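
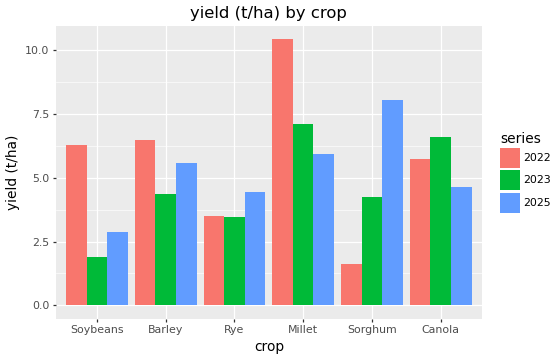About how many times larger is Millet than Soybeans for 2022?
≈ 1.67×

Millet ≈ 10, Soybeans ≈ 6; 10/6 ≈ 1.67.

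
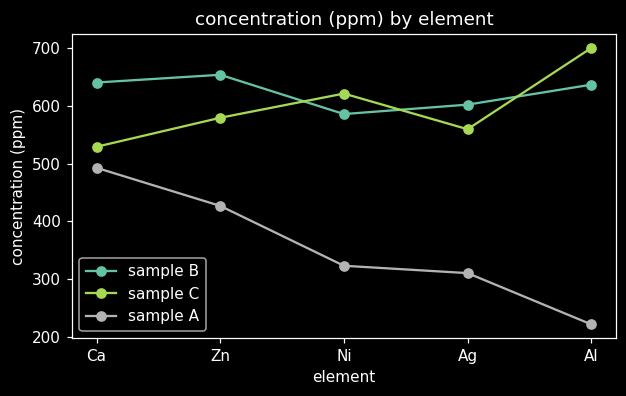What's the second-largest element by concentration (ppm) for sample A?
Zn

Top 3 for sample A: Ca ≈ 500, Zn ≈ 450, Ni ≈ 300.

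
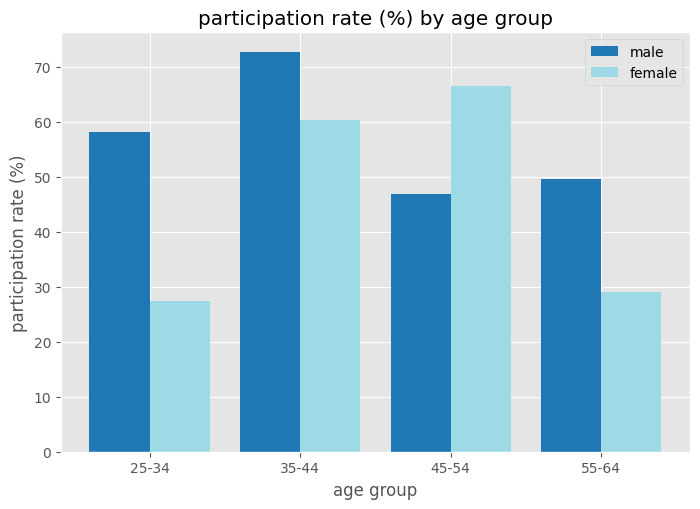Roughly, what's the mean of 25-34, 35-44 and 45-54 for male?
(60 + 70 + 50) / 3 ≈ 60.

≈ 60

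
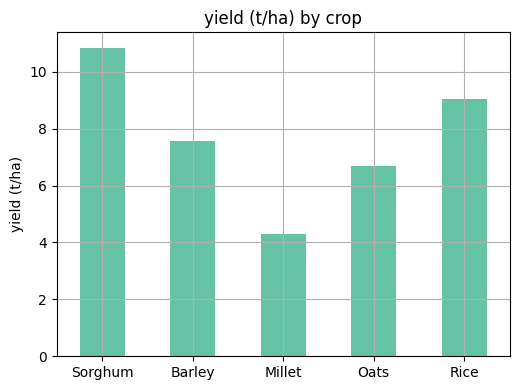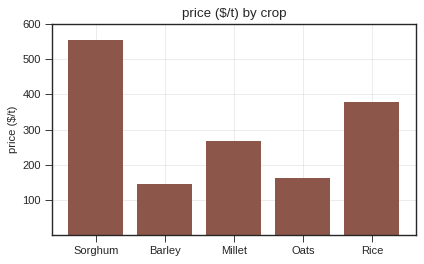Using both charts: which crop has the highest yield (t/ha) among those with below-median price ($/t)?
Chart 2 median price ($/t) ≈ 300; below-median crops: Barley, Oats. Among those, Barley has the highest yield (t/ha) (≈ 8).

Barley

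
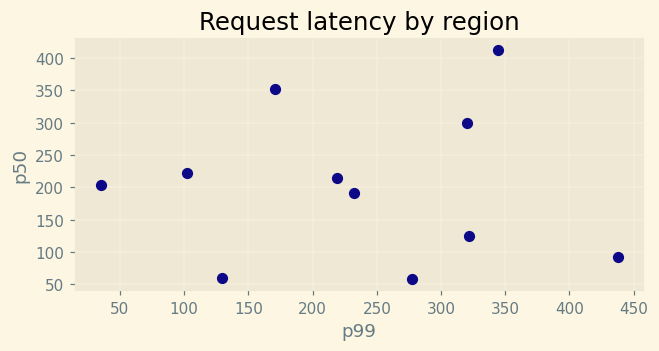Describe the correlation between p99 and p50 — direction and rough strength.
no clear correlation

Points are roughly uncorrelated; weak (|r| ≈ 0.0).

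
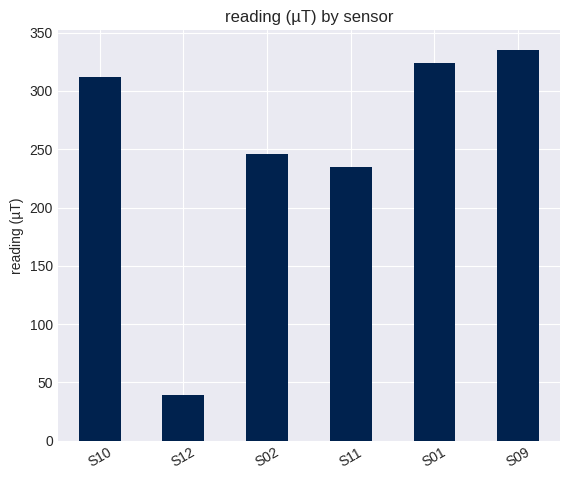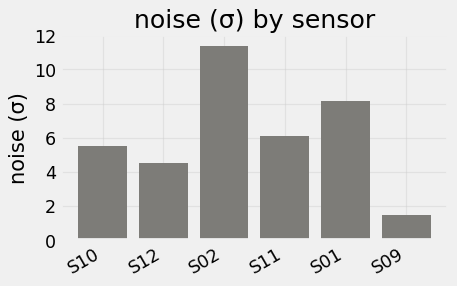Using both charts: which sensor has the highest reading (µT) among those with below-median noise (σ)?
S09

Chart 2 median noise (σ) ≈ 6; below-median sensors: S10, S12, S09. Among those, S09 has the highest reading (µT) (≈ 350).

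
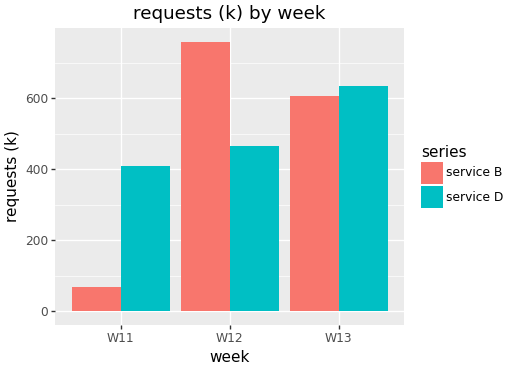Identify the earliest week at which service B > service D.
W12

W11: service B ≈ 100 vs service D ≈ 400 (not yet); W12: service B ≈ 800 vs service D ≈ 500 (first crossover).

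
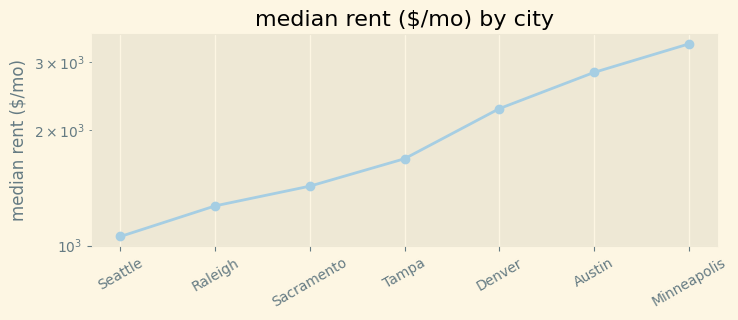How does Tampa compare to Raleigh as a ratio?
≈ 1.33×

Tampa ≈ 1600, Raleigh ≈ 1200; 1600/1200 ≈ 1.33.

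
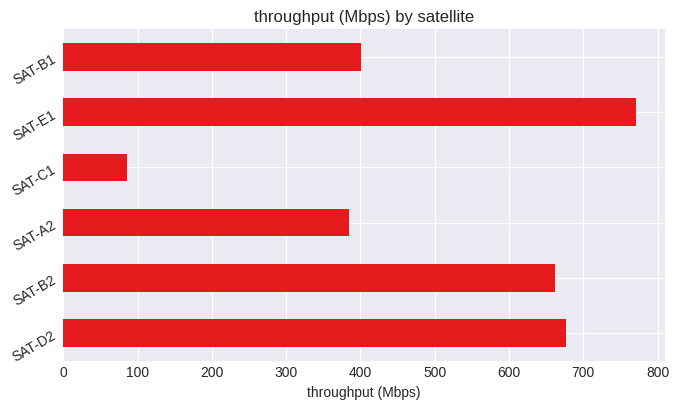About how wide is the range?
≈ 700

Max SAT-E1 ≈ 800, min SAT-C1 ≈ 100; range ≈ 700.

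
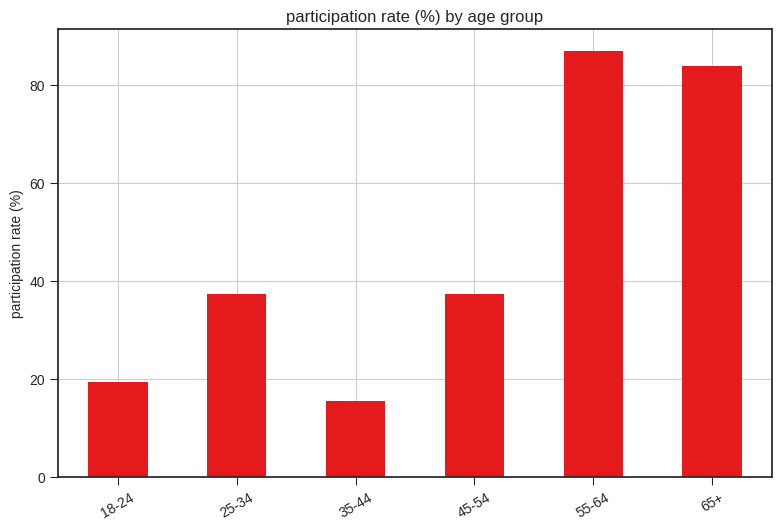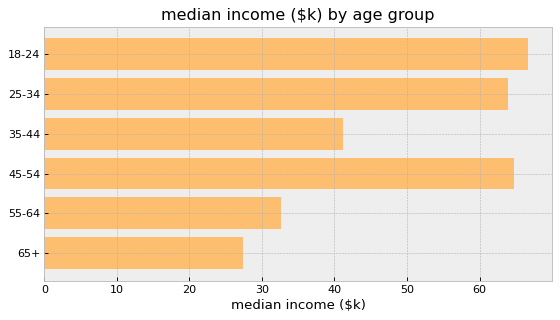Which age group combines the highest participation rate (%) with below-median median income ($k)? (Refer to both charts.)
55-64

Chart 2 median median income ($k) ≈ 50; below-median age groups: 35-44, 55-64, 65+. Among those, 55-64 has the highest participation rate (%) (≈ 90).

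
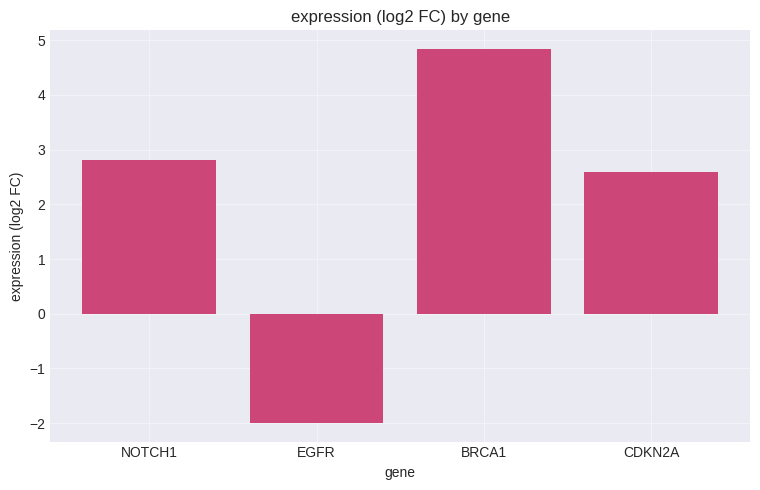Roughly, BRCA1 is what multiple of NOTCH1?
BRCA1 ≈ 5, NOTCH1 ≈ 3; 5/3 ≈ 1.67.

≈ 1.67×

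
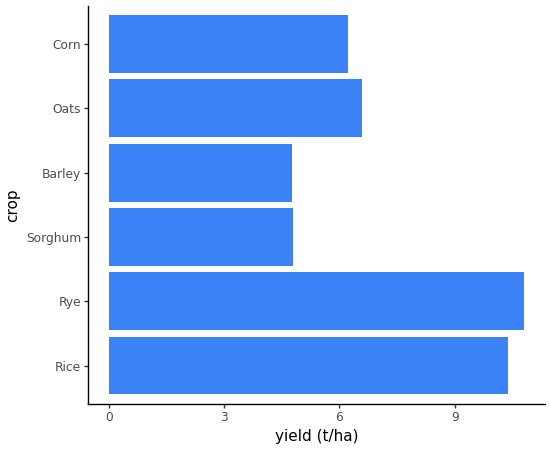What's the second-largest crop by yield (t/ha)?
Top 3: Rye ≈ 11, Rice ≈ 10, Oats ≈ 7.

Rice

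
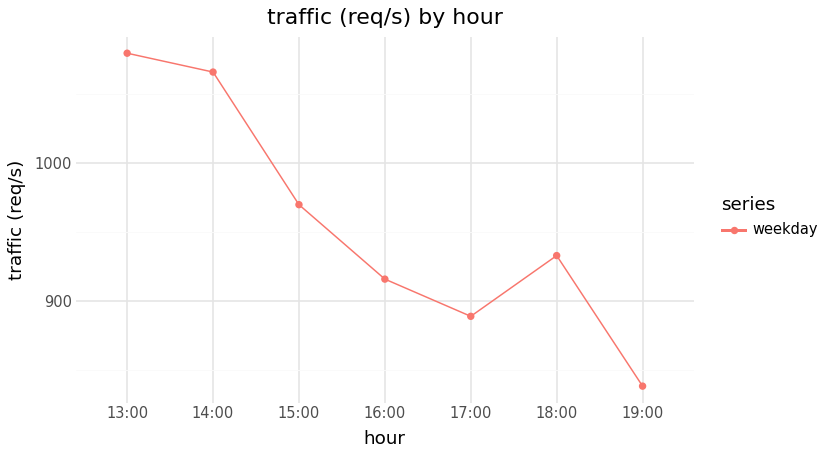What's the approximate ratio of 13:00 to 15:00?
≈ 1.1×

13:00 ≈ 1075, 15:00 ≈ 975; 1075/975 ≈ 1.1.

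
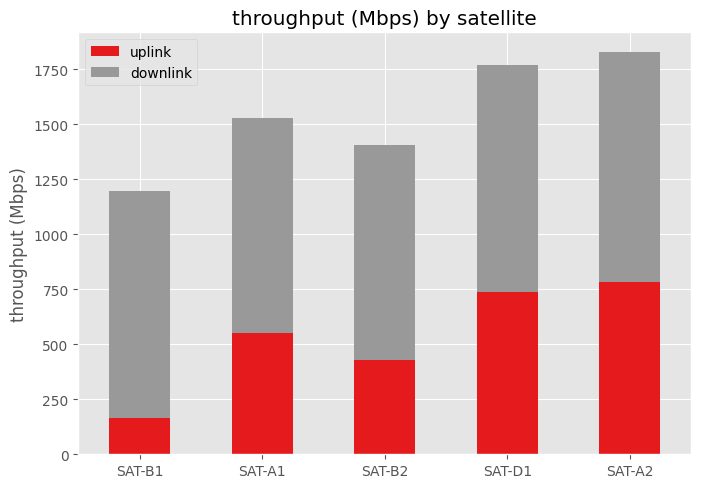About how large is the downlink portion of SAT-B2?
downlink top ≈ 1400, bottom ≈ 400; segment ≈ 1000.

≈ 1000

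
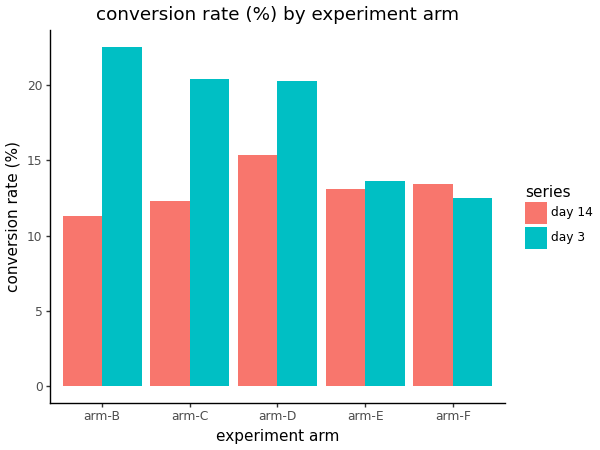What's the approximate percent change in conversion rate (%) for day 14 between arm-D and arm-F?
≈ -12.5%

arm-D ≈ 16, arm-F ≈ 14; (14 − 16) / 16 ≈ -12.5%.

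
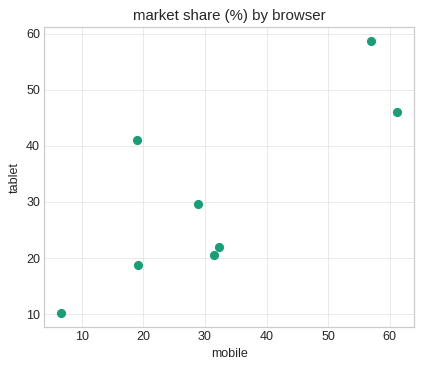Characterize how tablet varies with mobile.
positive, strong

Points are positively correlated; strong (|r| ≈ 0.8).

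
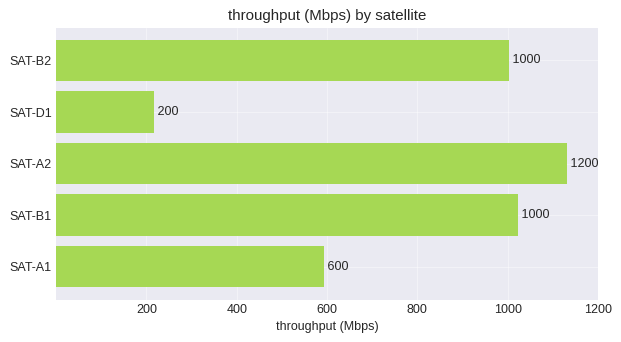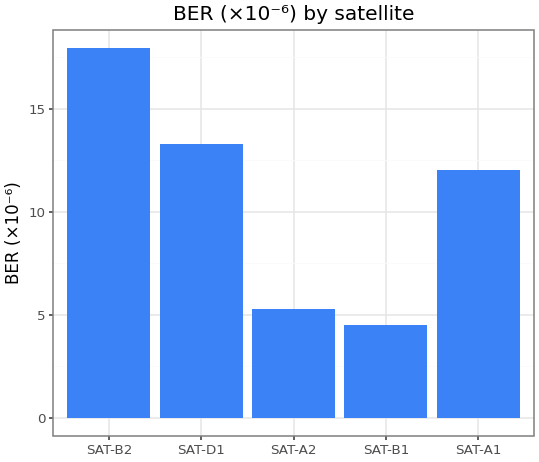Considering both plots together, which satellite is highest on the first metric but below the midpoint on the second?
Chart 2 median BER (×10⁻⁶) ≈ 12; below-median satellites: SAT-A2, SAT-B1. Among those, SAT-A2 has the highest throughput (Mbps) (≈ 1200).

SAT-A2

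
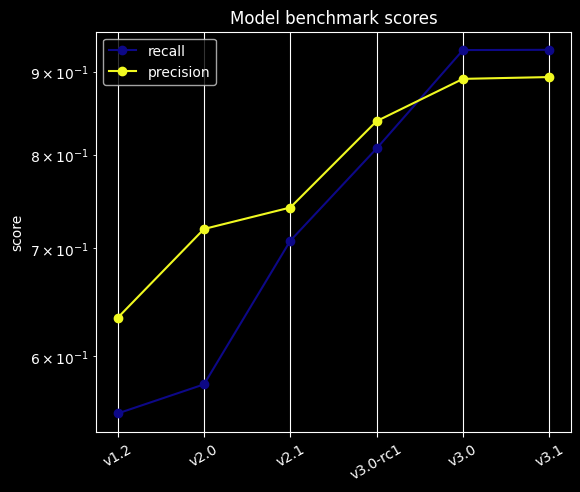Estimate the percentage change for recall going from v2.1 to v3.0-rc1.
v2.1 ≈ 0.70, v3.0-rc1 ≈ 0.80; (0.80 − 0.70) / 0.70 ≈ +14.3%.

≈ +14.3%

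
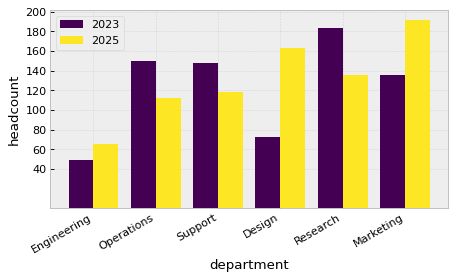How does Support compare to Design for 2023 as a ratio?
≈ 1.75×

Support ≈ 140, Design ≈ 80; 140/80 ≈ 1.75.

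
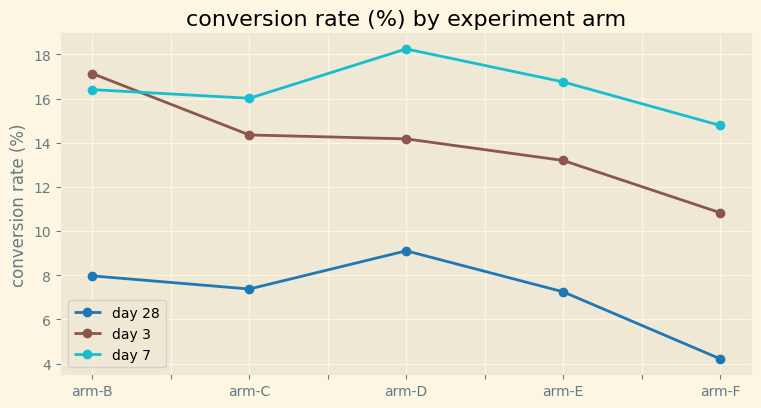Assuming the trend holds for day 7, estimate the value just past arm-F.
≈ 12

Last three: 18, 16, 14 → slope ≈ -2/step → next ≈ 12.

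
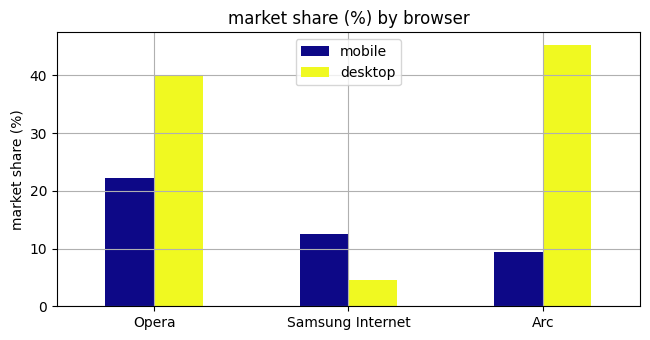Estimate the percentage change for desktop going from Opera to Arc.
≈ +12.5%

Opera ≈ 40, Arc ≈ 45; (45 − 40) / 40 ≈ +12.5%.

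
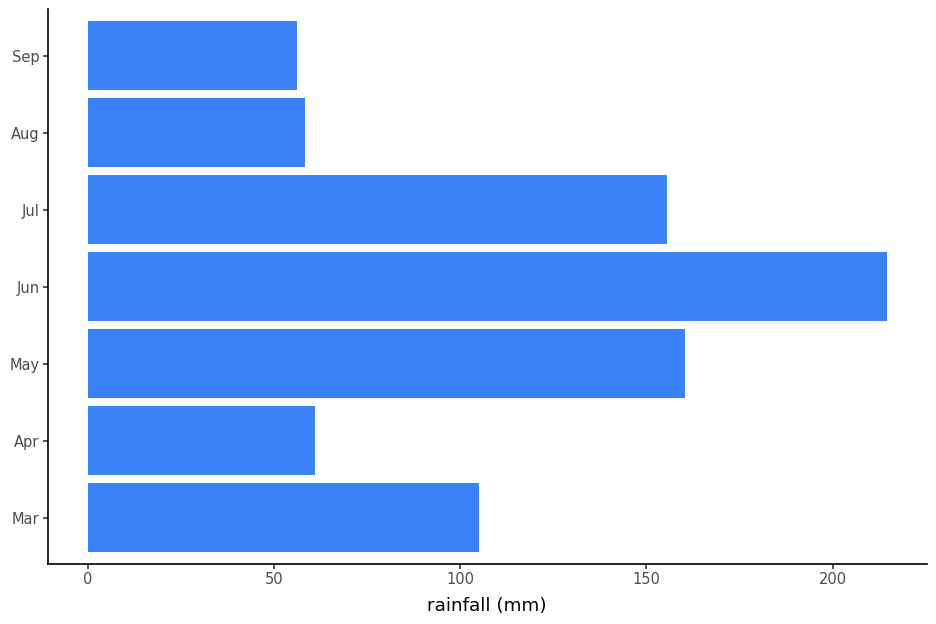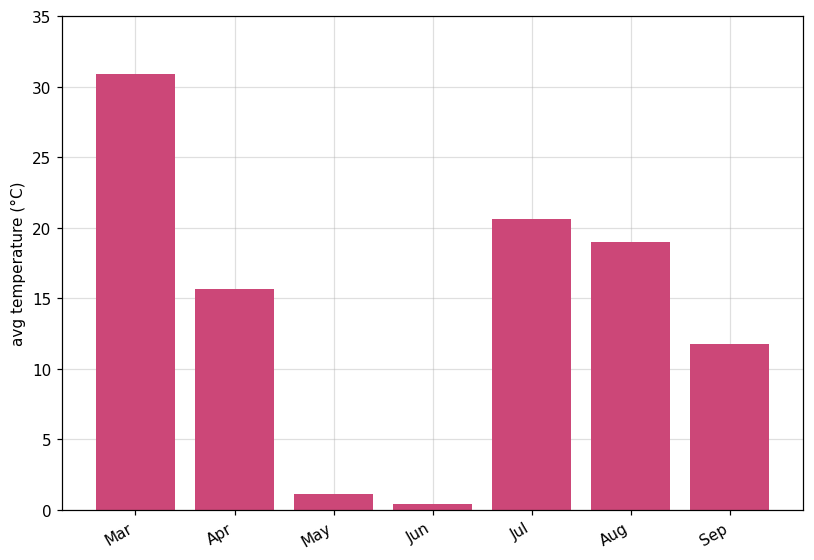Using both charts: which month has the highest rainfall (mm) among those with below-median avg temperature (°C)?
Jun

Chart 2 median avg temperature (°C) ≈ 15; below-median months: May, Jun, Sep. Among those, Jun has the highest rainfall (mm) (≈ 220).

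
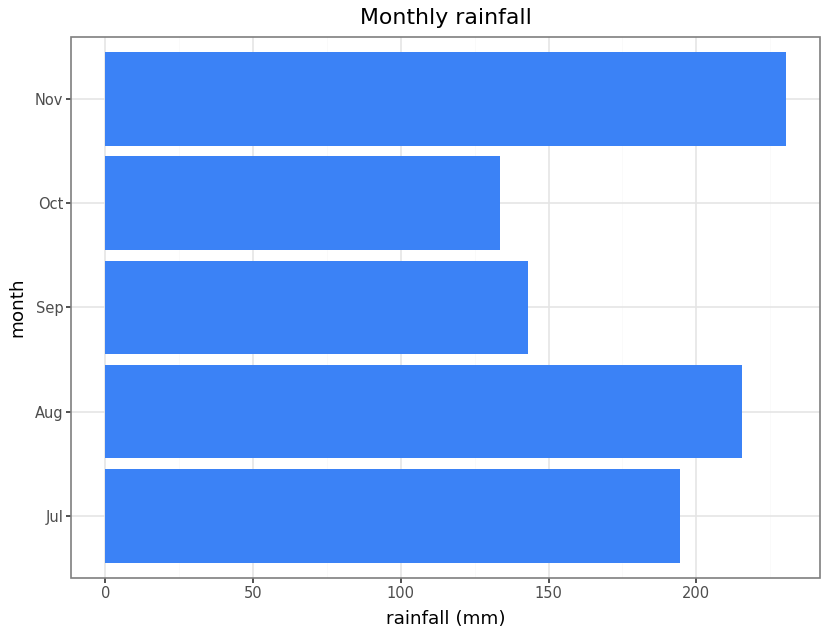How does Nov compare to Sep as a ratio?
≈ 1.71×

Nov ≈ 240, Sep ≈ 140; 240/140 ≈ 1.71.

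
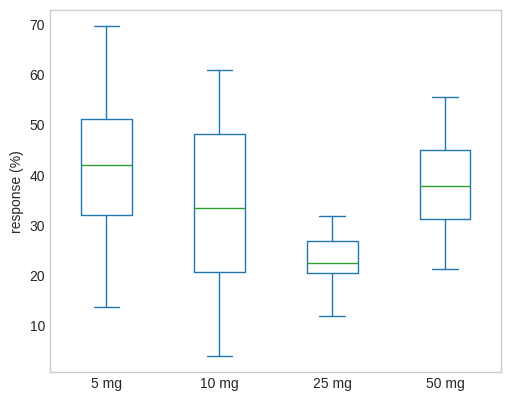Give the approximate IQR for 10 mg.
Q3 ≈ 48, Q1 ≈ 20; IQR ≈ 28.

≈ 28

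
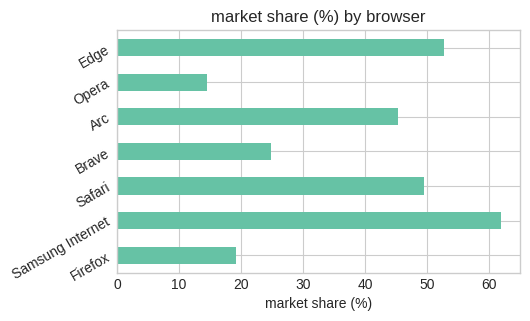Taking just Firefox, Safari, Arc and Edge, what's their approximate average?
(20 + 50 + 50 + 50) / 4 ≈ 42.

≈ 42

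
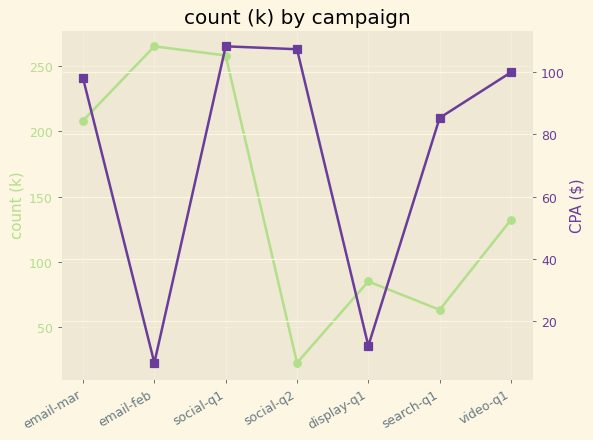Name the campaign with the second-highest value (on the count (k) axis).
Top 3 (on the count (k) axis): email-feb ≈ 275, social-q1 ≈ 250, email-mar ≈ 200.

social-q1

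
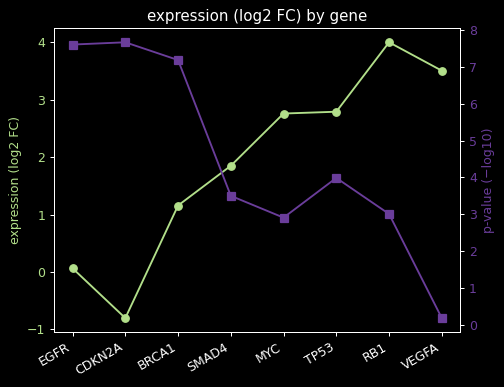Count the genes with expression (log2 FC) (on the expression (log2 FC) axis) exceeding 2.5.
4

Above 2.5: MYC, TP53, RB1, VEGFA.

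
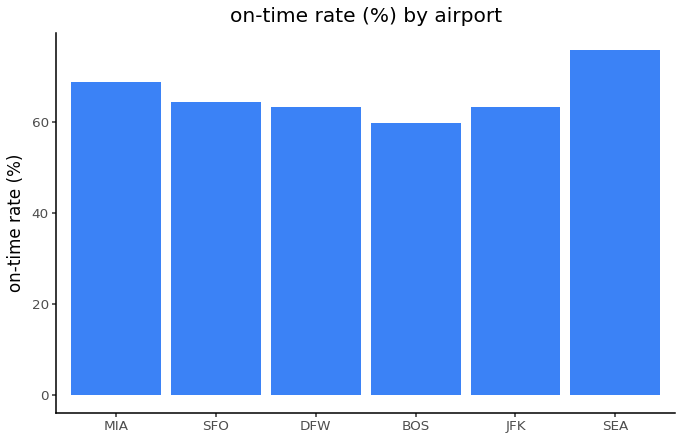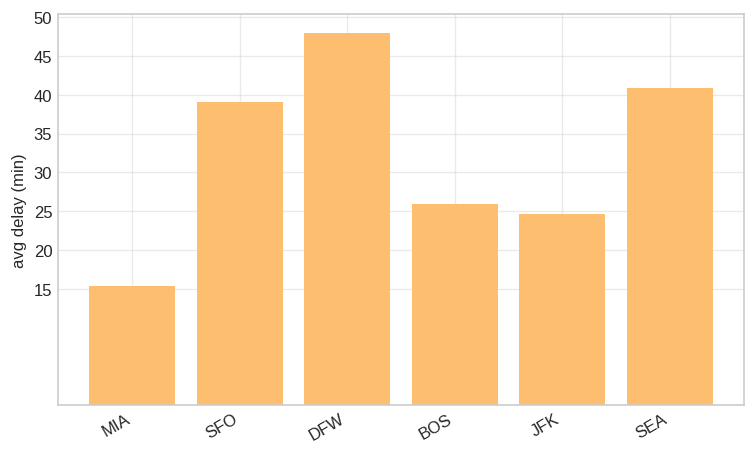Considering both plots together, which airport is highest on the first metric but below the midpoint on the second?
Chart 2 median avg delay (min) ≈ 30; below-median airports: MIA, BOS, JFK. Among those, MIA has the highest on-time rate (%) (≈ 70).

MIA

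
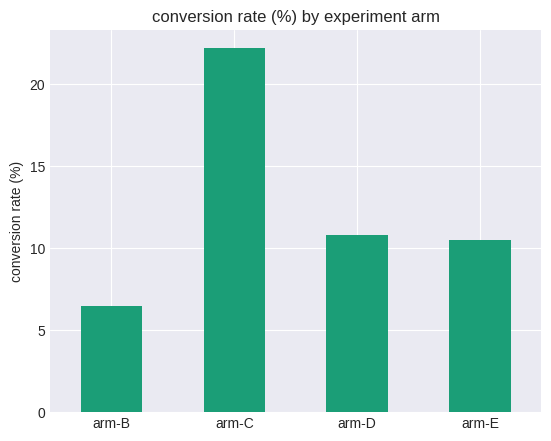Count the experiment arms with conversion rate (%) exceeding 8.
Above 8: arm-C, arm-D, arm-E.

3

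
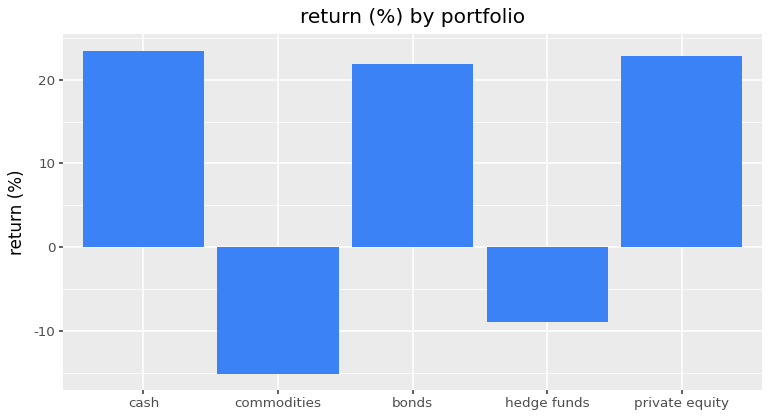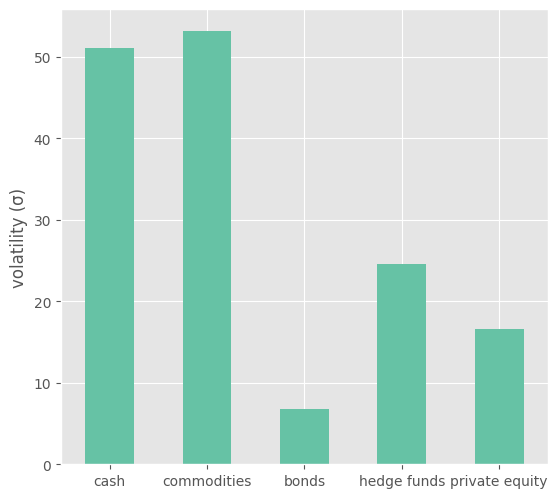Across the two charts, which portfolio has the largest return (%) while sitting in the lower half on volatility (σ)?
private equity

Chart 2 median volatility (σ) ≈ 25; below-median portfolios: bonds, private equity. Among those, private equity has the highest return (%) (≈ 25).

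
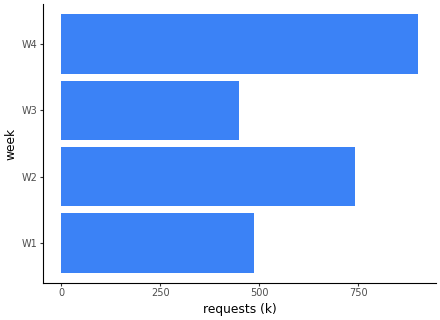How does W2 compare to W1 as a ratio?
≈ 1.4×

W2 ≈ 700, W1 ≈ 500; 700/500 ≈ 1.4.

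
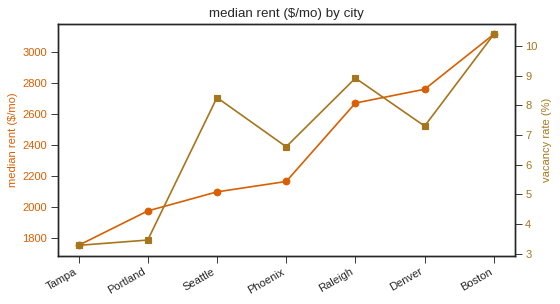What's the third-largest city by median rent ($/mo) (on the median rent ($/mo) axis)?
Raleigh

Top 4 (on the median rent ($/mo) axis): Boston ≈ 3200, Denver ≈ 2800, Raleigh ≈ 2600, Phoenix ≈ 2200.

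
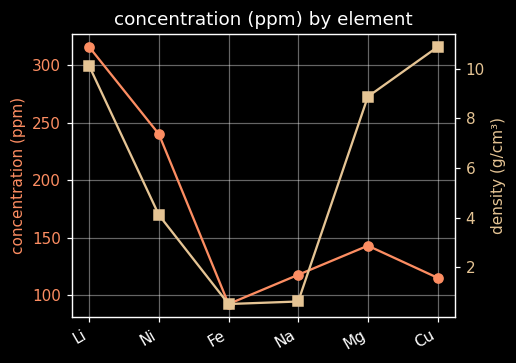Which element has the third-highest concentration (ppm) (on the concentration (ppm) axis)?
Top 4 (on the concentration (ppm) axis): Li ≈ 320, Ni ≈ 240, Mg ≈ 140, Na ≈ 120.

Mg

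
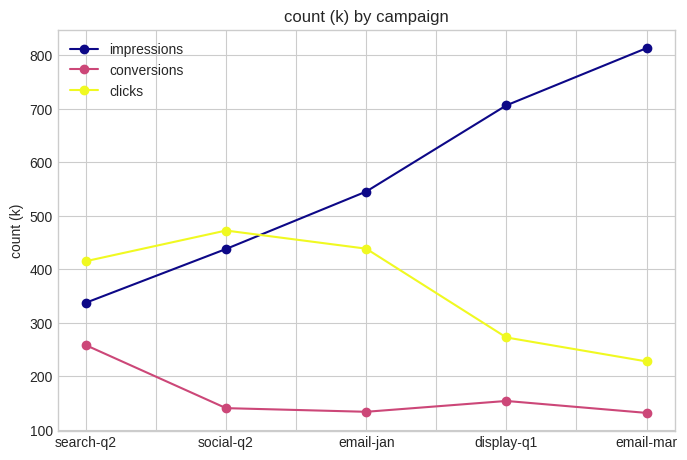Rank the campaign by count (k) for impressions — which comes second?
display-q1

Top 3 for impressions: email-mar ≈ 800, display-q1 ≈ 700, email-jan ≈ 500.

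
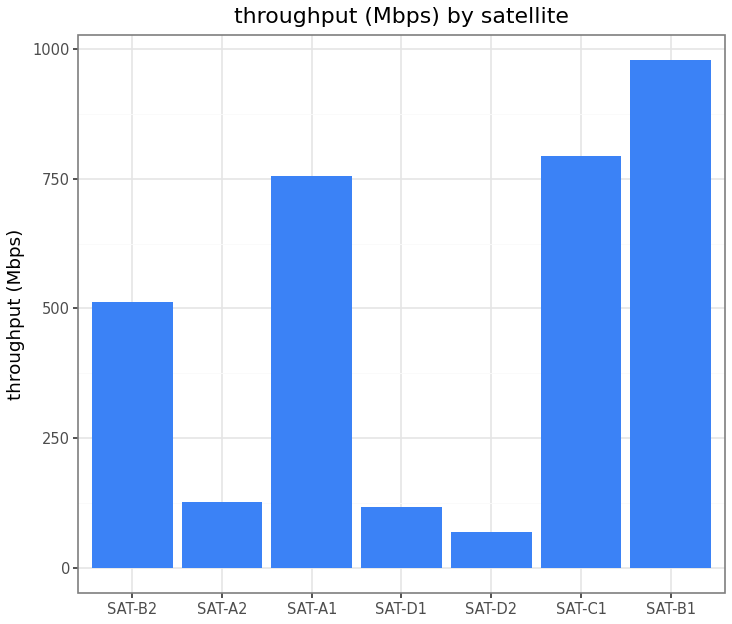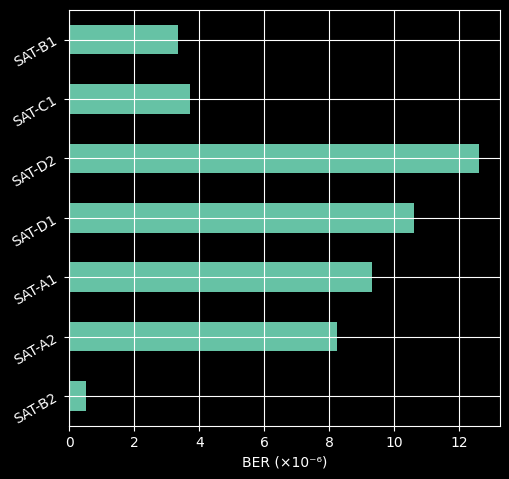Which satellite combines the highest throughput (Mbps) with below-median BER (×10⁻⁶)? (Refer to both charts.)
SAT-B1

Chart 2 median BER (×10⁻⁶) ≈ 8; below-median satellites: SAT-B2, SAT-C1, SAT-B1. Among those, SAT-B1 has the highest throughput (Mbps) (≈ 1000).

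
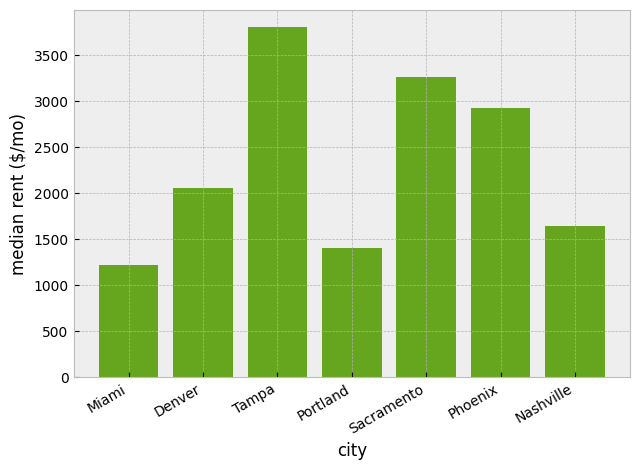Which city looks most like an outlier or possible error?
Tampa ≈ 4000; the rest sit between ≈ 1000 and ≈ 3500.

Tampa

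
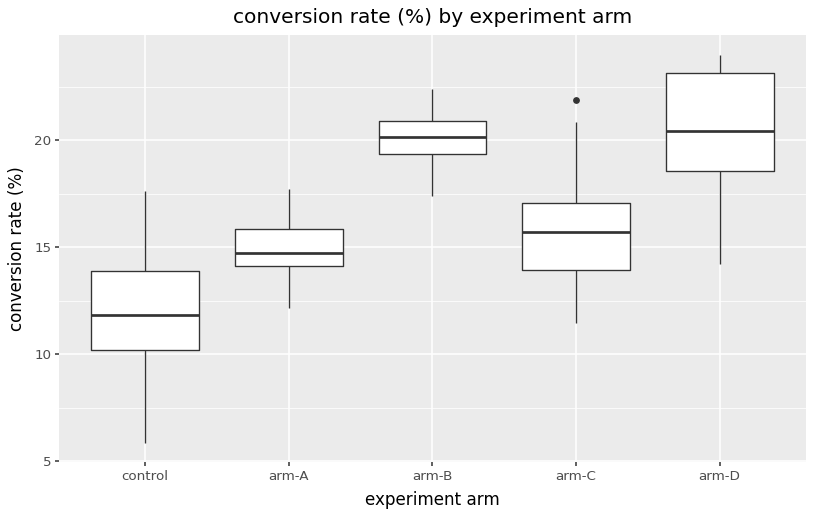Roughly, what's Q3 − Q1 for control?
≈ 4

Q3 ≈ 14, Q1 ≈ 10; IQR ≈ 4.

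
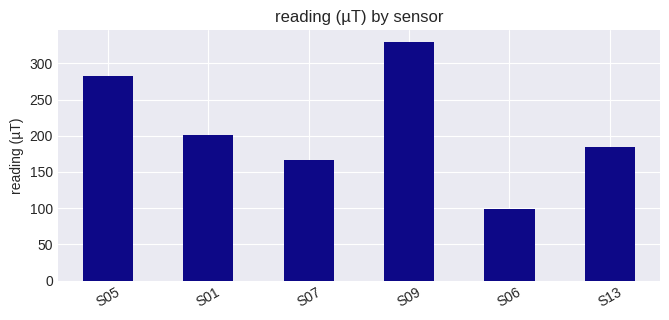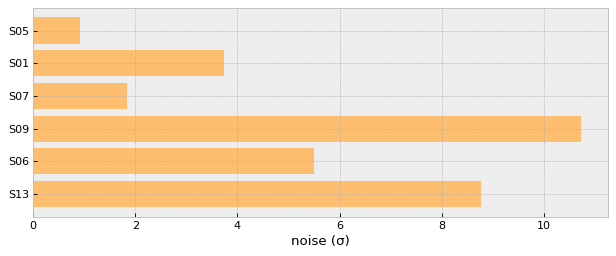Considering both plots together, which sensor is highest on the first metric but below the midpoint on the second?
Chart 2 median noise (σ) ≈ 5; below-median sensors: S05, S01, S07. Among those, S05 has the highest reading (µT) (≈ 300).

S05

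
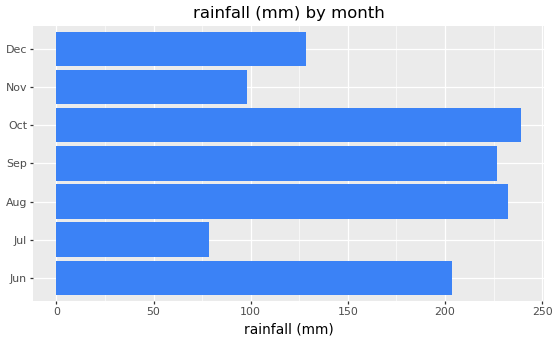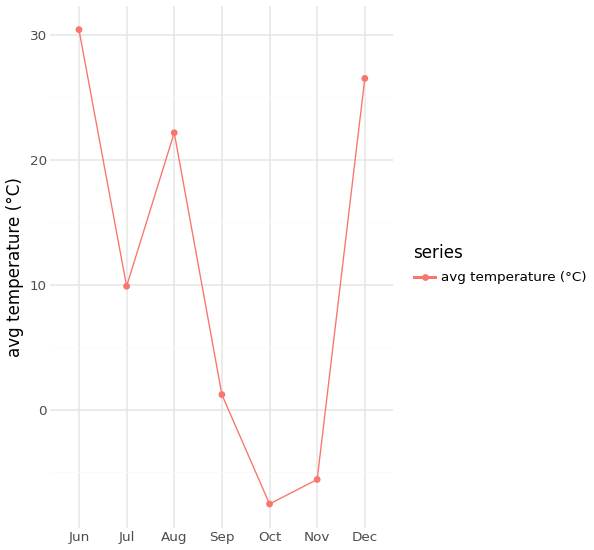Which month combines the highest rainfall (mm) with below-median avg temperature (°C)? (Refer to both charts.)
Chart 2 median avg temperature (°C) ≈ 10; below-median months: Sep, Oct, Nov. Among those, Oct has the highest rainfall (mm) (≈ 250).

Oct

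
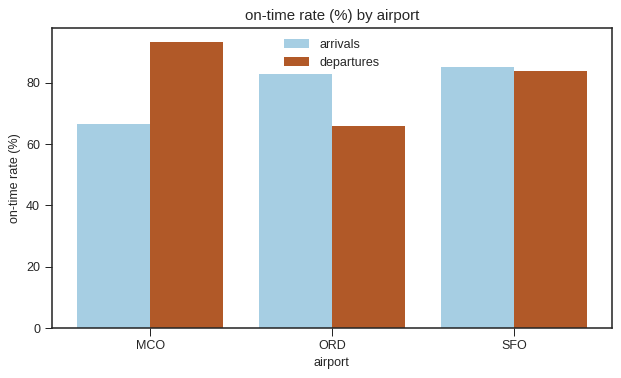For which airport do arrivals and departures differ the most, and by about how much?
MCO, ≈ 20 %

MCO: arrivals ≈ 70, departures ≈ 90 → gap ≈ 20. Next-largest (ORD) is only ≈ 10.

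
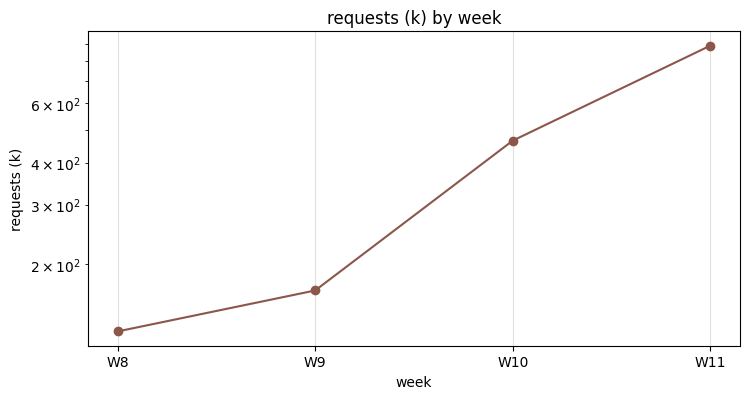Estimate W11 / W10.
W11 ≈ 900, W10 ≈ 500; 900/500 ≈ 1.8.

≈ 1.8×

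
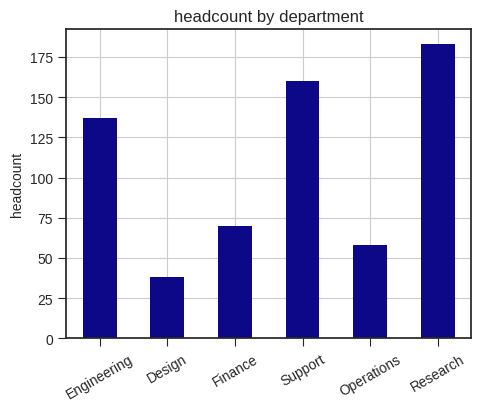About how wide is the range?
Max Research ≈ 180, min Design ≈ 40; range ≈ 140.

≈ 140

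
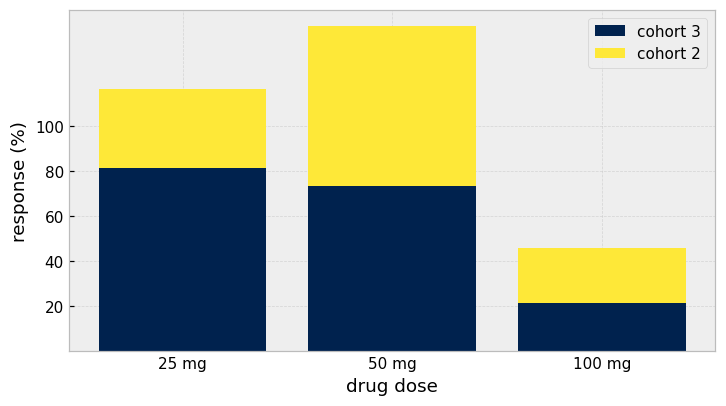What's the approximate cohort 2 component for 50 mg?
≈ 60

cohort 2 top ≈ 140, bottom ≈ 80; segment ≈ 60.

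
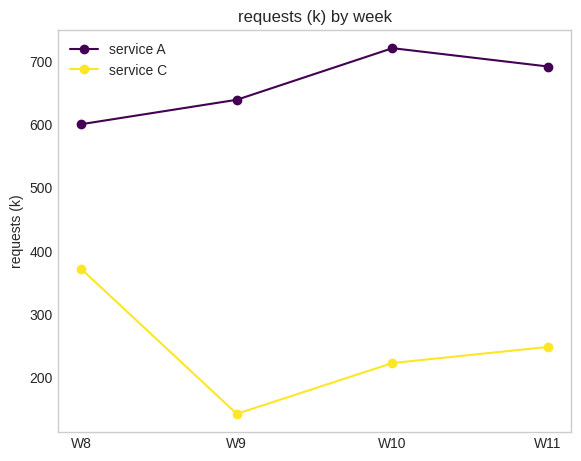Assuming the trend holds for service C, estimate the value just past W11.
≈ 300

Last three: 150, 200, 250 → slope ≈ 50/step → next ≈ 300.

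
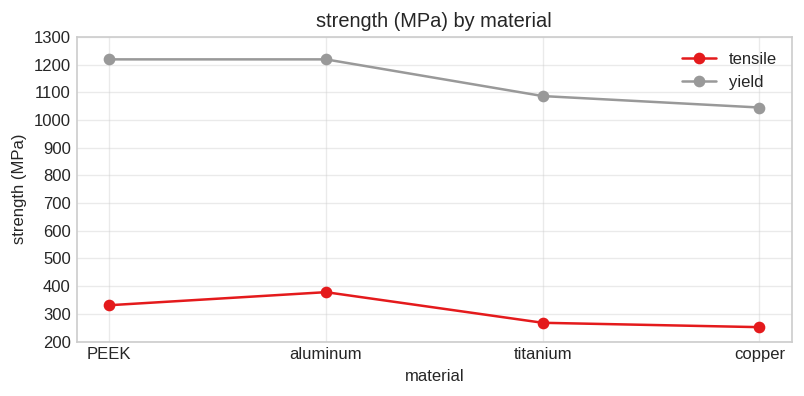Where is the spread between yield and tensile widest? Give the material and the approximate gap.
PEEK, ≈ 900 MPa

PEEK: yield ≈ 1200, tensile ≈ 300 → gap ≈ 900. Next-largest (aluminum) is only ≈ 800.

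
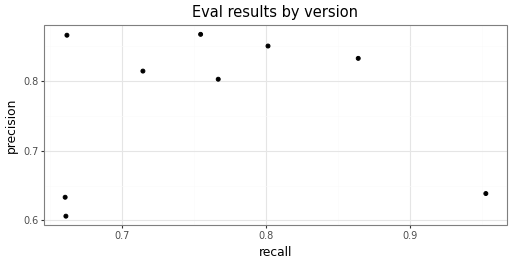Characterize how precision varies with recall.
no clear correlation

Points are roughly uncorrelated; weak (|r| ≈ 0.0).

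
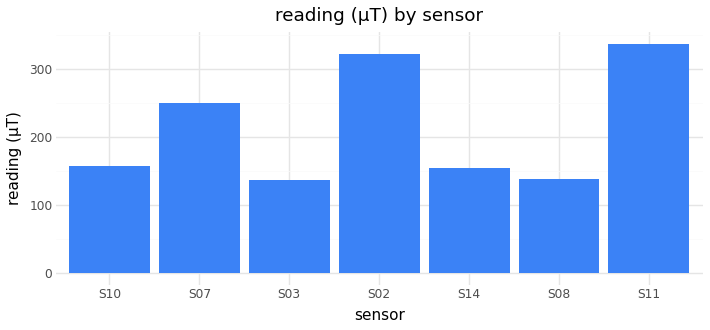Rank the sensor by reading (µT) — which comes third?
Top 4: S11 ≈ 350, S02 ≈ 300, S07 ≈ 250, S10 ≈ 150.

S07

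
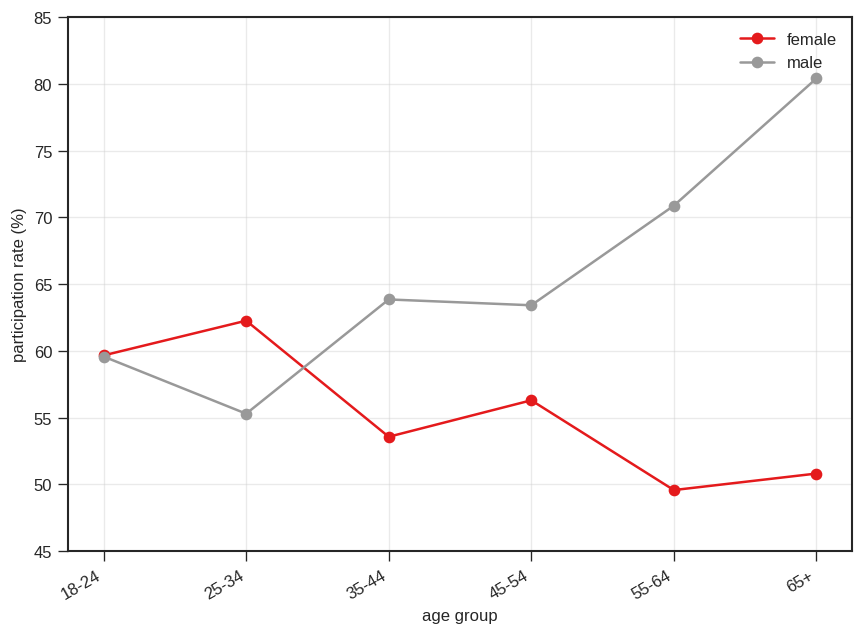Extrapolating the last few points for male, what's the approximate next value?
Last three: 65, 70, 80 → slope ≈ 7.5/step → next ≈ 87.5.

≈ 87.5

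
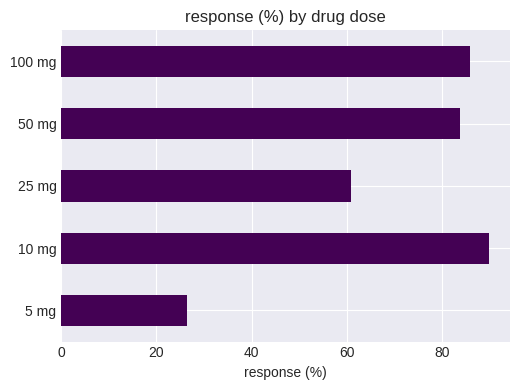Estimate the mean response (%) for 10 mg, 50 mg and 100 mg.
(90 + 80 + 90) / 3 ≈ 87.

≈ 87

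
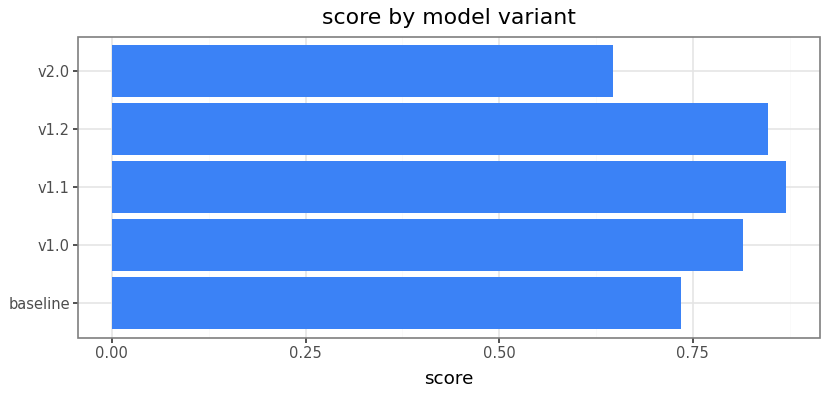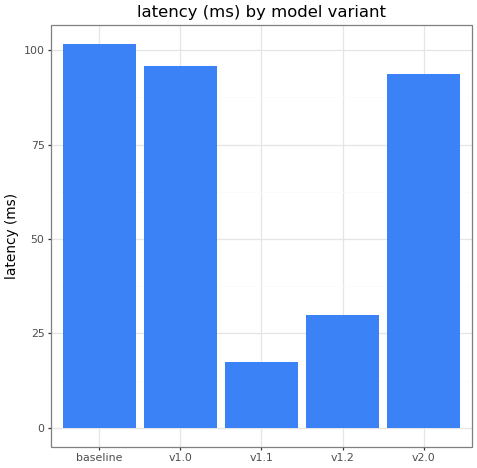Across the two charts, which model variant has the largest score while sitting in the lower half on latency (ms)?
Chart 2 median latency (ms) ≈ 90; below-median model variants: v1.1, v1.2. Among those, v1.1 has the highest score (≈ 0.9).

v1.1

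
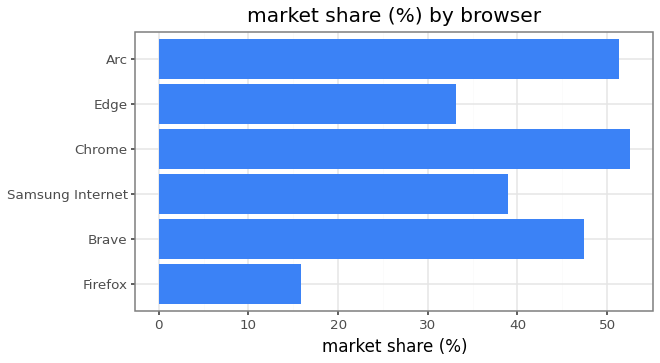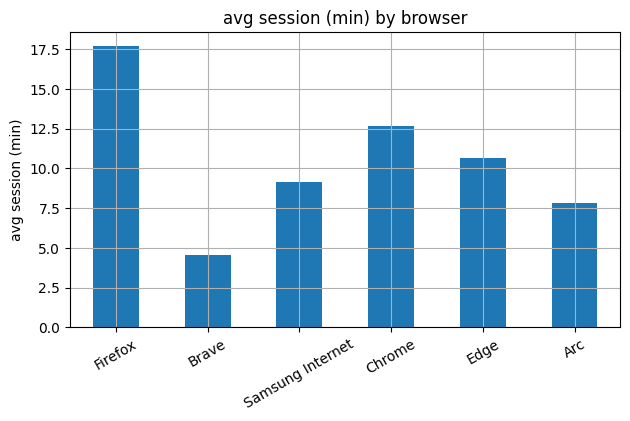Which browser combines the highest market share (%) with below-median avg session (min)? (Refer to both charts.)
Arc

Chart 2 median avg session (min) ≈ 10; below-median browsers: Brave, Samsung Internet, Arc. Among those, Arc has the highest market share (%) (≈ 50).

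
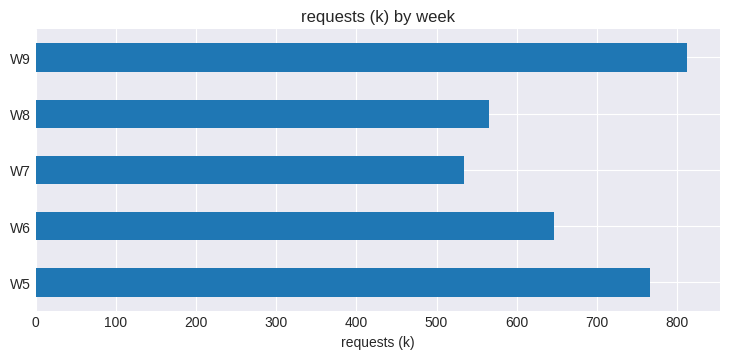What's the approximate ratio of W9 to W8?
W9 ≈ 800, W8 ≈ 600; 800/600 ≈ 1.33.

≈ 1.33×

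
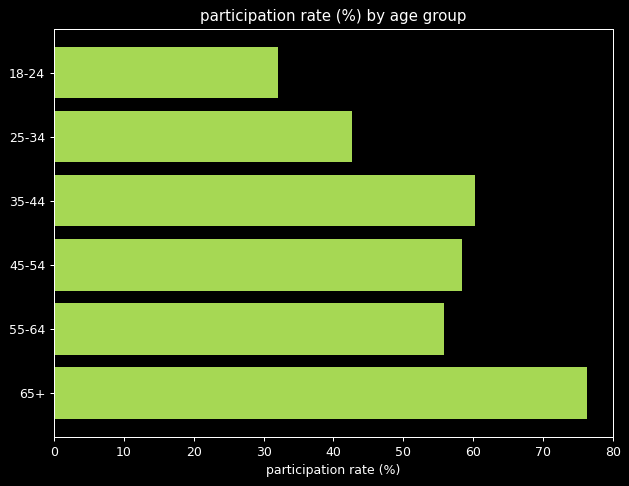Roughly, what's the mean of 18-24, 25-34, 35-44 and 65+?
≈ 52

(30 + 40 + 60 + 80) / 4 ≈ 52.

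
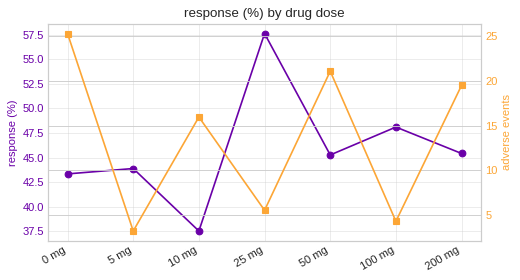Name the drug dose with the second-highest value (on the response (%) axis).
Top 3 (on the response (%) axis): 25 mg ≈ 58, 100 mg ≈ 48, 200 mg ≈ 46.

100 mg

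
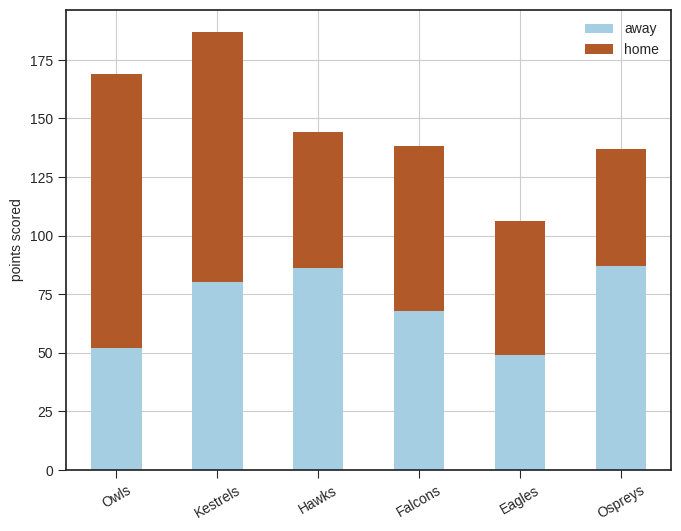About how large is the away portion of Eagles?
≈ 40

away top ≈ 40, bottom ≈ 0; segment ≈ 40.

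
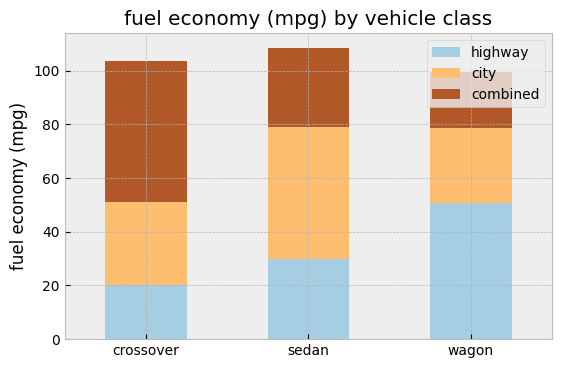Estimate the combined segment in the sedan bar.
≈ 30

combined top ≈ 110, bottom ≈ 80; segment ≈ 30.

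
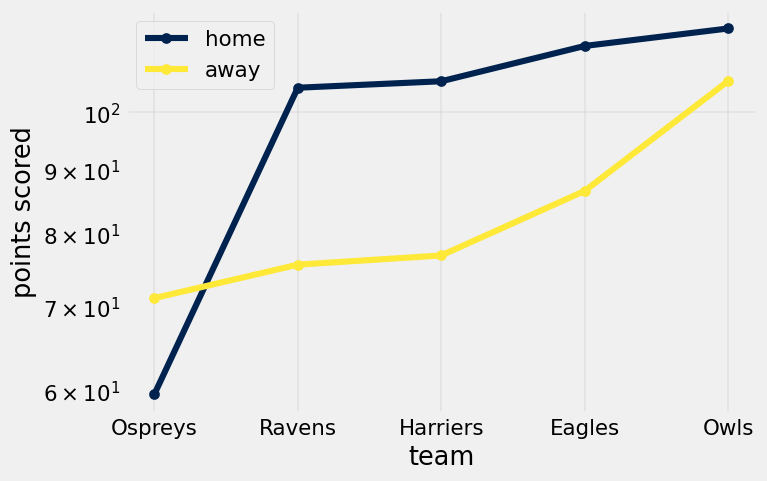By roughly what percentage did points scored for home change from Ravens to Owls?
Ravens ≈ 105, Owls ≈ 115; (115 − 105) / 105 ≈ +9.5%.

≈ +9.5%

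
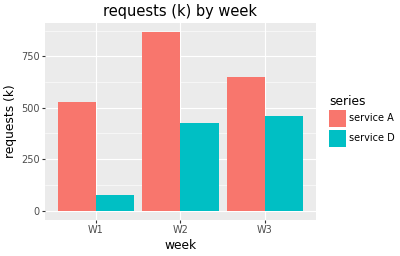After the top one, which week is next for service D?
W2

Top 3 for service D: W3 ≈ 500, W2 ≈ 400, W1 ≈ 100.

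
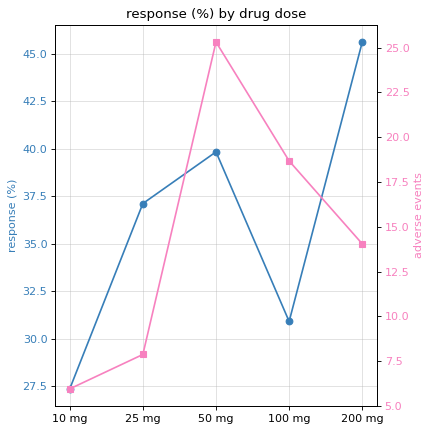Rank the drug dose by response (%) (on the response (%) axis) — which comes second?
Top 3 (on the response (%) axis): 200 mg ≈ 46, 50 mg ≈ 40, 25 mg ≈ 38.

50 mg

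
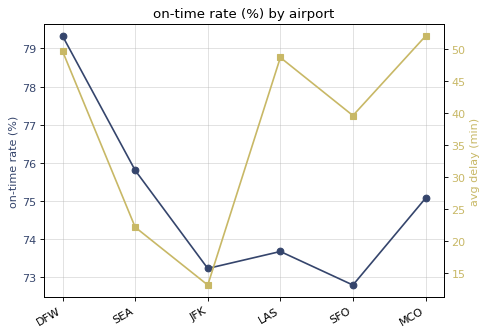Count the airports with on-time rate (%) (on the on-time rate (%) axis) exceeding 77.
1

Above 77: DFW.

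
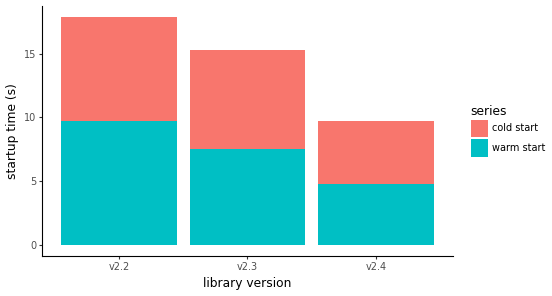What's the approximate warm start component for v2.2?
warm start top ≈ 10, bottom ≈ 0; segment ≈ 10.

≈ 10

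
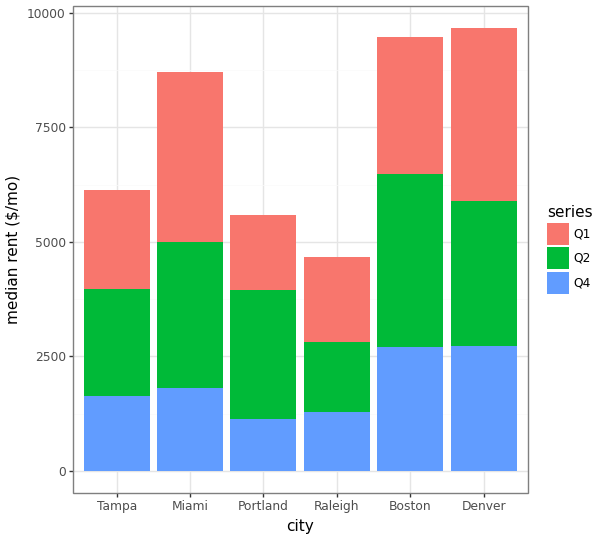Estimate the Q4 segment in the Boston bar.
Q4 top ≈ 3000, bottom ≈ 0; segment ≈ 3000.

≈ 3000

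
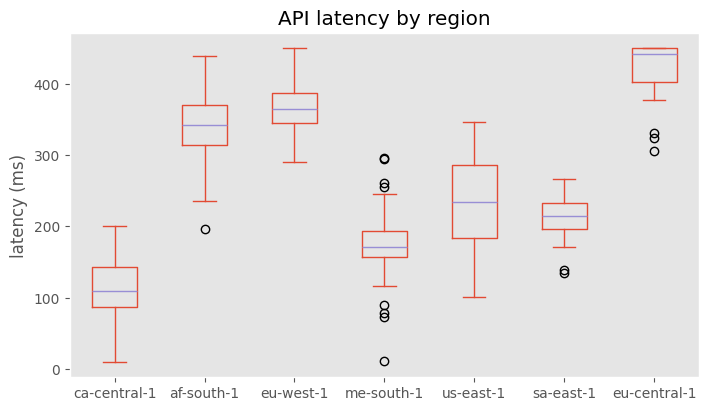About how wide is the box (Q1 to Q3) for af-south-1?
Q3 ≈ 350, Q1 ≈ 300; IQR ≈ 50.

≈ 50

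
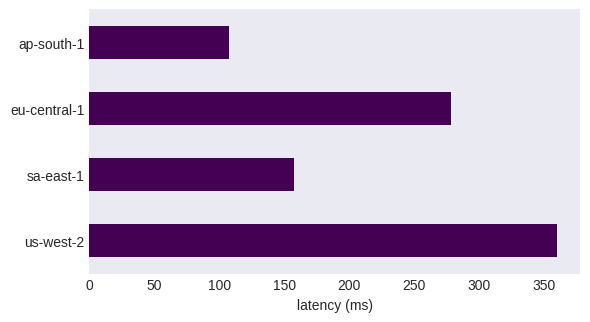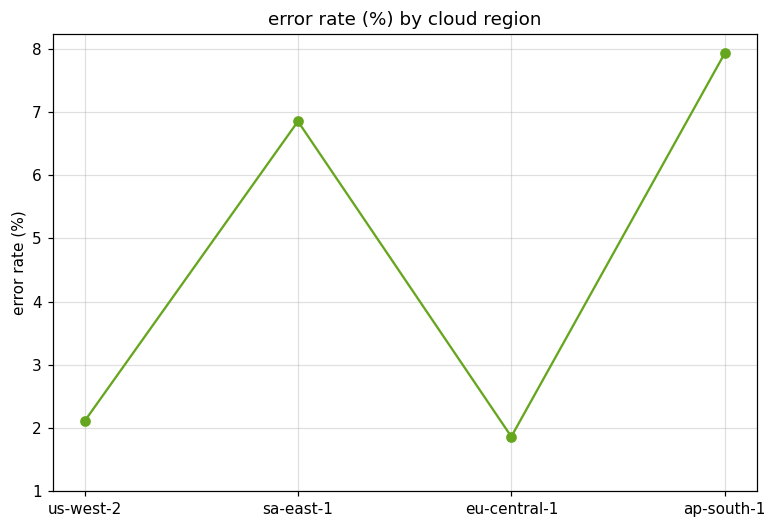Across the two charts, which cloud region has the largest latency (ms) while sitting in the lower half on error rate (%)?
us-west-2

Chart 2 median error rate (%) ≈ 4; below-median cloud regions: us-west-2, eu-central-1. Among those, us-west-2 has the highest latency (ms) (≈ 350).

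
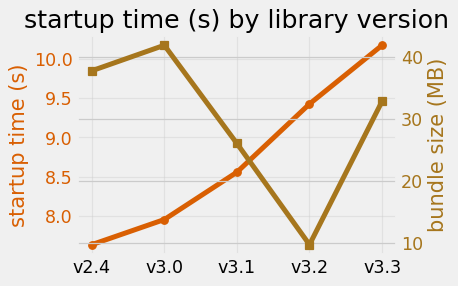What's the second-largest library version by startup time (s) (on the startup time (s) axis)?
v3.2

Top 3 (on the startup time (s) axis): v3.3 ≈ 10.0, v3.2 ≈ 9.5, v3.1 ≈ 8.5.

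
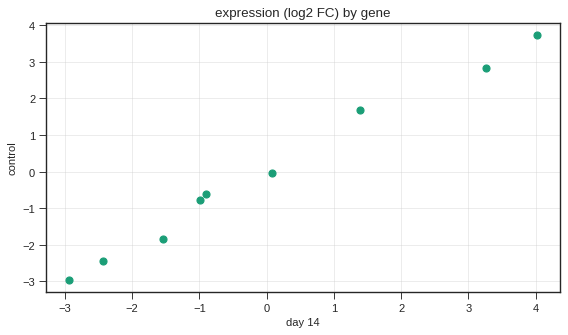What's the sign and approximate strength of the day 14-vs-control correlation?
Points are positively correlated; strong (|r| ≈ 1.0).

positive, strong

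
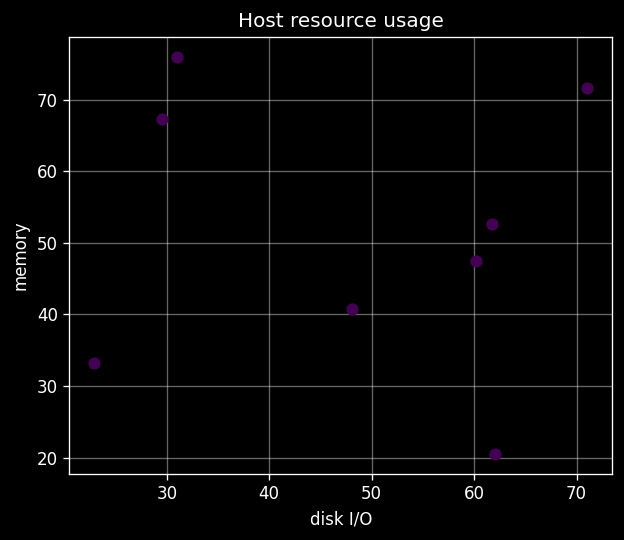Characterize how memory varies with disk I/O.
no clear correlation

Points are roughly uncorrelated; weak (|r| ≈ 0.1).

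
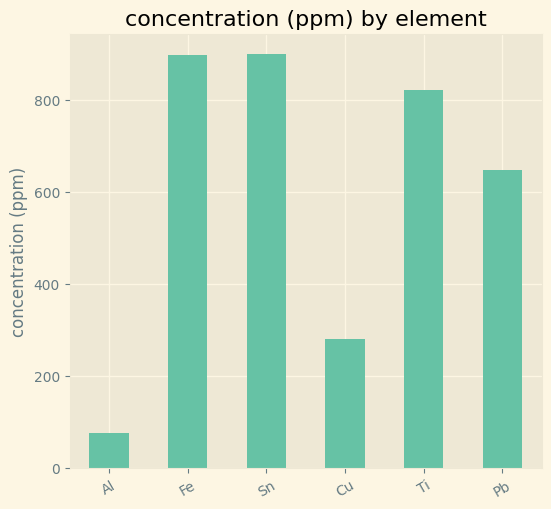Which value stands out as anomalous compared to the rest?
Al ≈ 100; the rest sit between ≈ 300 and ≈ 900.

Al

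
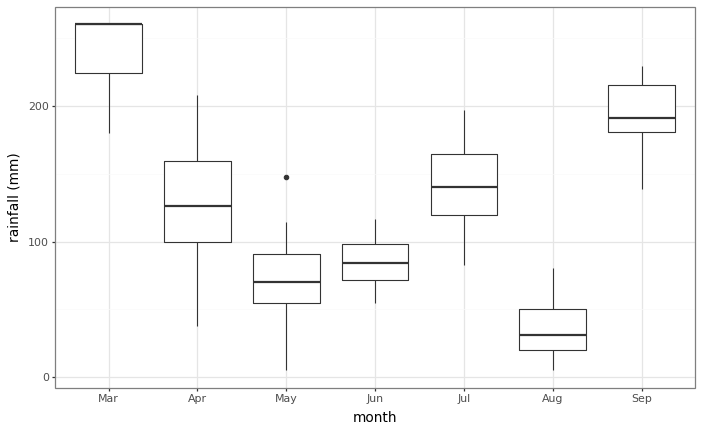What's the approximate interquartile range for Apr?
≈ 60

Q3 ≈ 160, Q1 ≈ 100; IQR ≈ 60.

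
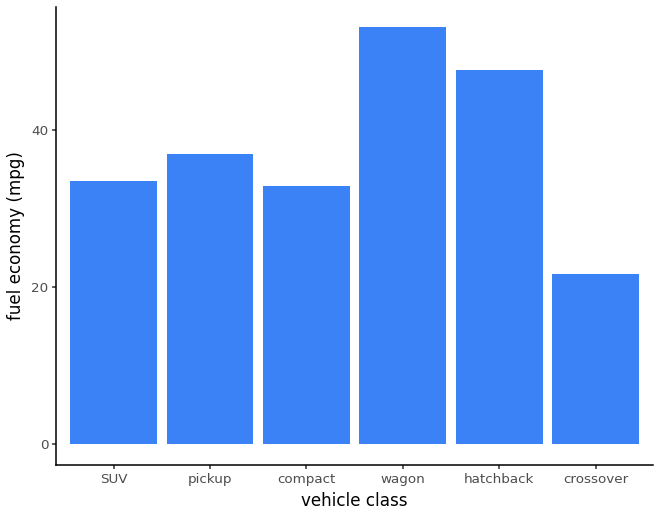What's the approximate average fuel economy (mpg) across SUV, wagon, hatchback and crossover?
(35 + 55 + 50 + 20) / 4 ≈ 40.

≈ 40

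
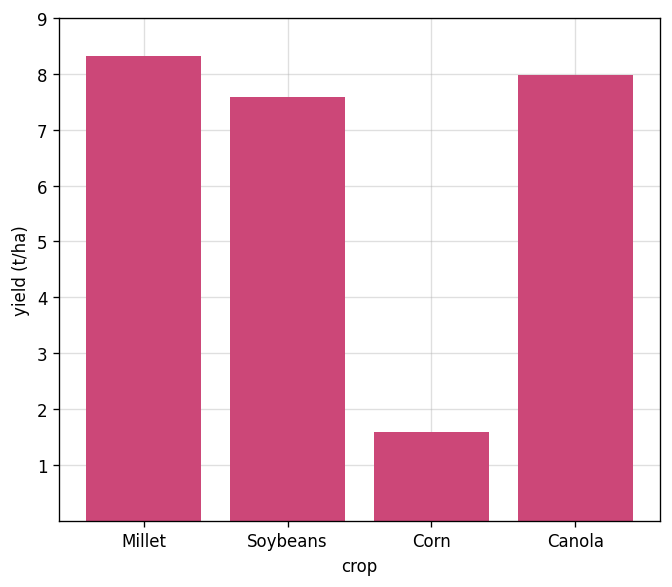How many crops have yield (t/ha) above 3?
3

Above 3: Millet, Soybeans, Canola.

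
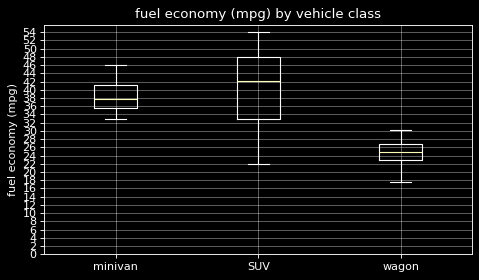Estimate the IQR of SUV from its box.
Q3 ≈ 48, Q1 ≈ 32; IQR ≈ 16.

≈ 16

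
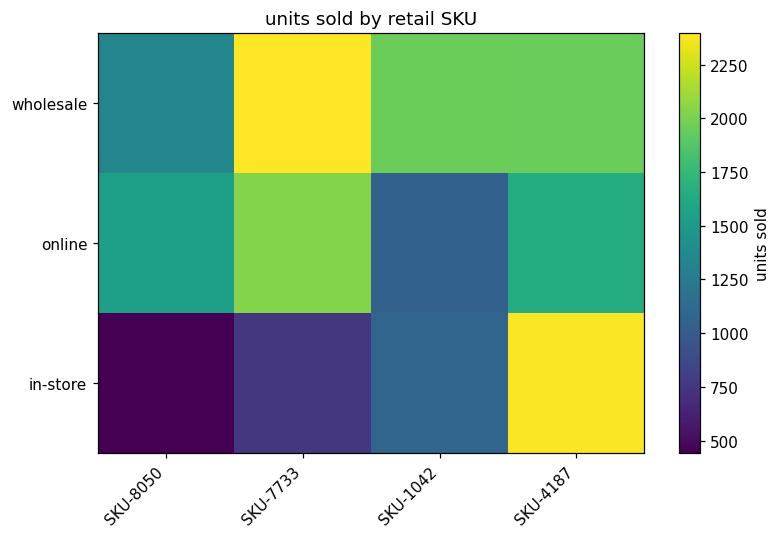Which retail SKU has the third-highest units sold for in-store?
Top 4 for in-store: SKU-4187 ≈ 2400, SKU-1042 ≈ 1000, SKU-7733 ≈ 800, SKU-8050 ≈ 400.

SKU-7733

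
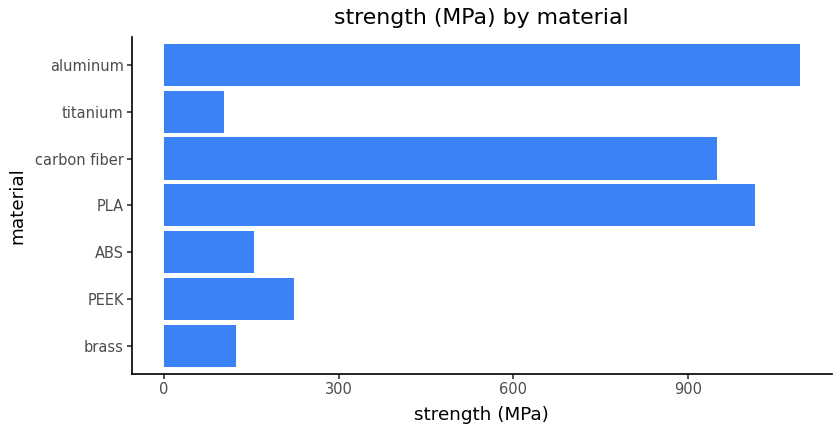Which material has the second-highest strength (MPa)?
Top 3: aluminum ≈ 1100, PLA ≈ 1000, carbon fiber ≈ 900.

PLA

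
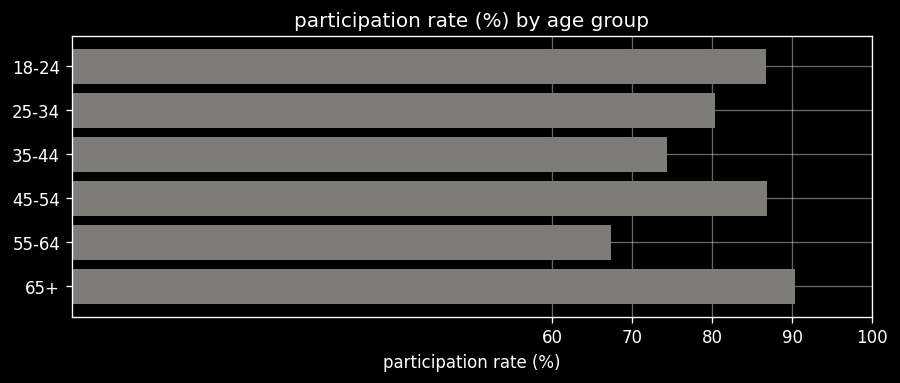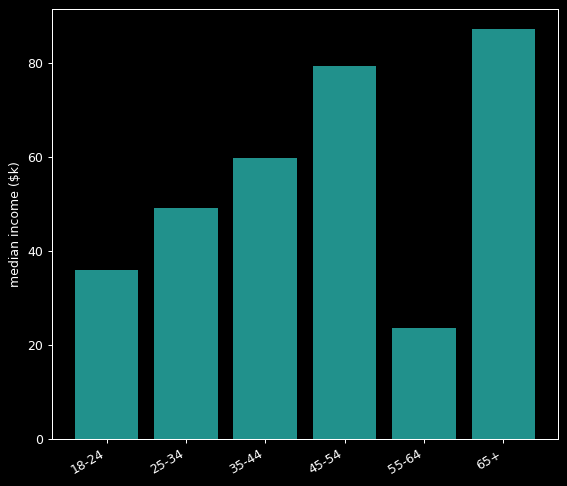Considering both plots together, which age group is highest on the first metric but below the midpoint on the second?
Chart 2 median median income ($k) ≈ 50; below-median age groups: 18-24, 25-34, 55-64. Among those, 18-24 has the highest participation rate (%) (≈ 90).

18-24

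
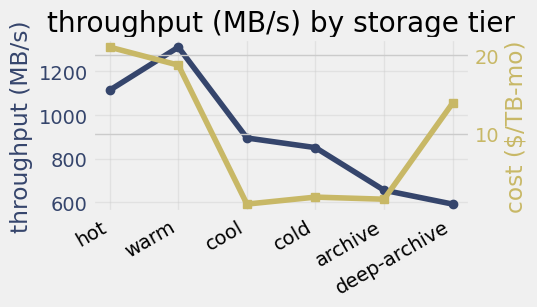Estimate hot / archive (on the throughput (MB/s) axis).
≈ 1.57×

hot ≈ 1100, archive ≈ 700; 1100/700 ≈ 1.57.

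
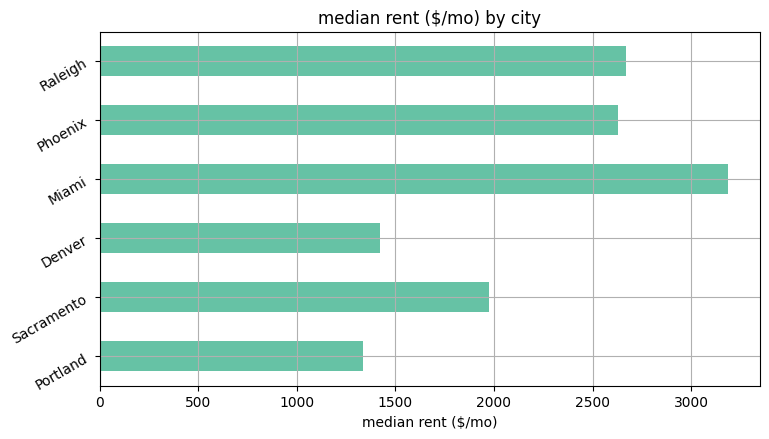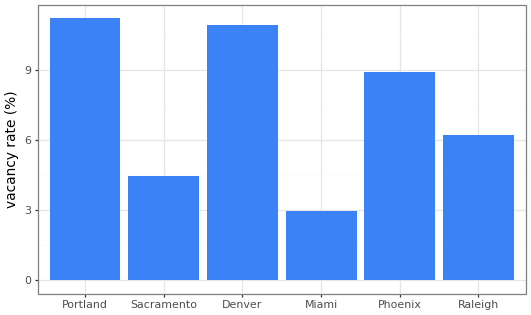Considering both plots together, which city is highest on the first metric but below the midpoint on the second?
Miami

Chart 2 median vacancy rate (%) ≈ 8; below-median cities: Sacramento, Miami, Raleigh. Among those, Miami has the highest median rent ($/mo) (≈ 3000).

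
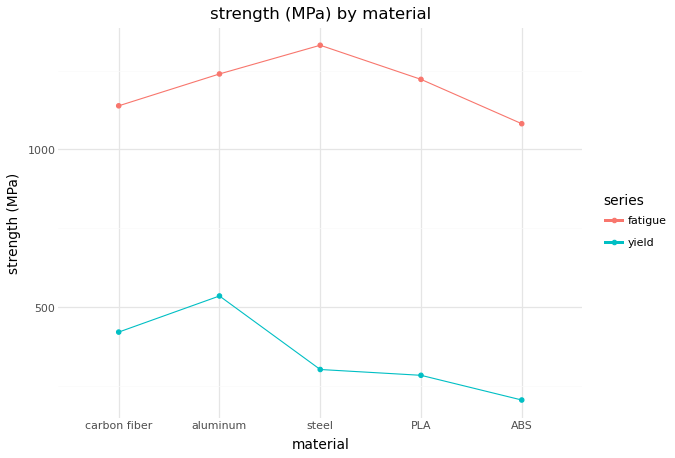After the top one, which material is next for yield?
Top 3 for yield: aluminum ≈ 500, carbon fiber ≈ 400, steel ≈ 300.

carbon fiber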